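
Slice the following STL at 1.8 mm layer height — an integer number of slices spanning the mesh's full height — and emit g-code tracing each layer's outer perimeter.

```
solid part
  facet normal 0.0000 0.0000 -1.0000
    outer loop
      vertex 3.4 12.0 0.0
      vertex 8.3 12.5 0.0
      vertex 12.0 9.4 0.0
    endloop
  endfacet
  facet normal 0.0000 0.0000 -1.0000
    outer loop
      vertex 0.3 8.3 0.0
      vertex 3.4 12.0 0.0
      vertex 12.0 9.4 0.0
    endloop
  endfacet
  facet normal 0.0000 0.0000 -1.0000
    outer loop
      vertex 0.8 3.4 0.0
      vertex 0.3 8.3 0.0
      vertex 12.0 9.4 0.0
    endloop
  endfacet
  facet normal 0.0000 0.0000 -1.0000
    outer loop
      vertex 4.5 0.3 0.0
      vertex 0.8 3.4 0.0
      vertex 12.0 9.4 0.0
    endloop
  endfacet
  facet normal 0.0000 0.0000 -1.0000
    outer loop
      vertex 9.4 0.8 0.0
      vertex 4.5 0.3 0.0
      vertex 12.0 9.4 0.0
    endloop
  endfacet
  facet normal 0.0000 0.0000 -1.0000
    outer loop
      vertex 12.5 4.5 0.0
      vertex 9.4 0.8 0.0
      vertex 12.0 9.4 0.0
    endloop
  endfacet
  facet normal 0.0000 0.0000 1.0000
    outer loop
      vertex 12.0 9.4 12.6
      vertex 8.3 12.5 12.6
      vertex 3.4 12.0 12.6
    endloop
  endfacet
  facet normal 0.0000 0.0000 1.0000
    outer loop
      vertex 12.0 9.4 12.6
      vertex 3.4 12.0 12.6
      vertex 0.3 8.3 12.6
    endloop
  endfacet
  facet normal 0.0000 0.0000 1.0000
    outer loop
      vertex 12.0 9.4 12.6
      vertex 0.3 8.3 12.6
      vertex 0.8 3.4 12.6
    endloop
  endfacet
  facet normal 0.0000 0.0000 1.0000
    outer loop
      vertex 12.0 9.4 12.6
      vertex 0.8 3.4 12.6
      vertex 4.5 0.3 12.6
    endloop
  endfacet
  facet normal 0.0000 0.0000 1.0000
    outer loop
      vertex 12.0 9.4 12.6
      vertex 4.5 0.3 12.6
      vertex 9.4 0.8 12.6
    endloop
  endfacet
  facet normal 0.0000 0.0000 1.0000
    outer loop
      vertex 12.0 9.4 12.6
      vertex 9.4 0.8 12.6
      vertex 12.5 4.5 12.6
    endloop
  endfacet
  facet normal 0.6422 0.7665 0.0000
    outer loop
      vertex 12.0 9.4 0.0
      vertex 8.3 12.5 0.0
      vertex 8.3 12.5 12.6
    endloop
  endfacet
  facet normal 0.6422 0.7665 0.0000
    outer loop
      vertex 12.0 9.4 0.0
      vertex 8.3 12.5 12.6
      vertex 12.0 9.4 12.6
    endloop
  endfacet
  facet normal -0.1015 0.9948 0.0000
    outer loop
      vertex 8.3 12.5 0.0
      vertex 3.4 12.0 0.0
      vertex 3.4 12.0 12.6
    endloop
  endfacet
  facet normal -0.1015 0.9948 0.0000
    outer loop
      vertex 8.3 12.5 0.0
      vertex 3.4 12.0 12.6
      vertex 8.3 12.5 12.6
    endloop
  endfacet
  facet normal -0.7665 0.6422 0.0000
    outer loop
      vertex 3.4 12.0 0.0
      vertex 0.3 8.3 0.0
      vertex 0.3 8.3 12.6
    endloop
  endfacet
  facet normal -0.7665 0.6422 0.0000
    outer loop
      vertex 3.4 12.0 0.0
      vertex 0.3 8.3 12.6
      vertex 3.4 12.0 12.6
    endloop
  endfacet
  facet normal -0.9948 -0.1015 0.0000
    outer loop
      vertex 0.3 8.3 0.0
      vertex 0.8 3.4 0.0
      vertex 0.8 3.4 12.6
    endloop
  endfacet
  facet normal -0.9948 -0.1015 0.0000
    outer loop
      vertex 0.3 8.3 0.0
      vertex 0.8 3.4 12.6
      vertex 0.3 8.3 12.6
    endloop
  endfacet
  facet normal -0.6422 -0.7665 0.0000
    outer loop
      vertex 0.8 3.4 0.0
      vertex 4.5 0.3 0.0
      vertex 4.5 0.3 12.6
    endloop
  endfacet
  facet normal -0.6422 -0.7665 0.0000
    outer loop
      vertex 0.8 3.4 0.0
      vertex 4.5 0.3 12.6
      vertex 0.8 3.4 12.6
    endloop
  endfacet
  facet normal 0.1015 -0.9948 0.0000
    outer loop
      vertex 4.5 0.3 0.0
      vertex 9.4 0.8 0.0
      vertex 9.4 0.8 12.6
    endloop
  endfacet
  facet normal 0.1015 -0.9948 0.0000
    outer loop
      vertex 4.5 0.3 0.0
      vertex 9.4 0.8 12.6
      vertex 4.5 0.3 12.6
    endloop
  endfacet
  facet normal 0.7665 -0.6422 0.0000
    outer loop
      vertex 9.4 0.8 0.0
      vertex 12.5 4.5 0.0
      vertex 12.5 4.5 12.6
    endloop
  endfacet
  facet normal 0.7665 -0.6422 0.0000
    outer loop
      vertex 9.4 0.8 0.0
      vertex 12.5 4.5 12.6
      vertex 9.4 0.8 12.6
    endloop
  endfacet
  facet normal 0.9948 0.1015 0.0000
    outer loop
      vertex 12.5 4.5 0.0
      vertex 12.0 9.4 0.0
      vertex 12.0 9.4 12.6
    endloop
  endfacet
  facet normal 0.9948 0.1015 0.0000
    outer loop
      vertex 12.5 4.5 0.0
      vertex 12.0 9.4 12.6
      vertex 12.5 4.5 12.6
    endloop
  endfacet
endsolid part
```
; perimeter-only toolpath
G21 ; units = mm
G90 ; absolute positioning
G28 ; home
; layer 1
G0 Z1.8
G0 X12.0 Y9.4
G1 X8.3 Y12.5
G1 X3.4 Y12.0
G1 X0.3 Y8.3
G1 X0.8 Y3.4
G1 X4.5 Y0.3
G1 X9.4 Y0.8
G1 X12.5 Y4.5
G1 X12.0 Y9.4
; layer 2
G0 Z3.6
G0 X12.0 Y9.4
G1 X8.3 Y12.5
G1 X3.4 Y12.0
G1 X0.3 Y8.3
G1 X0.8 Y3.4
G1 X4.5 Y0.3
G1 X9.4 Y0.8
G1 X12.5 Y4.5
G1 X12.0 Y9.4
; layer 3
G0 Z5.4
G0 X12.0 Y9.4
G1 X8.3 Y12.5
G1 X3.4 Y12.0
G1 X0.3 Y8.3
G1 X0.8 Y3.4
G1 X4.5 Y0.3
G1 X9.4 Y0.8
G1 X12.5 Y4.5
G1 X12.0 Y9.4
; layer 4
G0 Z7.2
G0 X12.0 Y9.4
G1 X8.3 Y12.5
G1 X3.4 Y12.0
G1 X0.3 Y8.3
G1 X0.8 Y3.4
G1 X4.5 Y0.3
G1 X9.4 Y0.8
G1 X12.5 Y4.5
G1 X12.0 Y9.4
; layer 5
G0 Z9.0
G0 X12.0 Y9.4
G1 X8.3 Y12.5
G1 X3.4 Y12.0
G1 X0.3 Y8.3
G1 X0.8 Y3.4
G1 X4.5 Y0.3
G1 X9.4 Y0.8
G1 X12.5 Y4.5
G1 X12.0 Y9.4
; layer 6
G0 Z10.8
G0 X12.0 Y9.4
G1 X8.3 Y12.5
G1 X3.4 Y12.0
G1 X0.3 Y8.3
G1 X0.8 Y3.4
G1 X4.5 Y0.3
G1 X9.4 Y0.8
G1 X12.5 Y4.5
G1 X12.0 Y9.4
; layer 7
G0 Z12.6
G0 X12.0 Y9.4
G1 X8.3 Y12.5
G1 X3.4 Y12.0
G1 X0.3 Y8.3
G1 X0.8 Y3.4
G1 X4.5 Y0.3
G1 X9.4 Y0.8
G1 X12.5 Y4.5
G1 X12.0 Y9.4
M2 ; end

The solid is a regular 8-sided prism (a cylinder approximated with 8 flat sides), circumscribed radius ≈ 6.4 mm, height ≈ 12.6 mm. Slicing at Δz = 1.8 mm — 7 equal slices spanning the solid's height, so layer i sits at z = i·h/7 — gives 7 non-empty perimeters. Each is a 8-segment closed polygon; G0 lifts to the layer z and rapids to the start vertex, then G1 traces the edges.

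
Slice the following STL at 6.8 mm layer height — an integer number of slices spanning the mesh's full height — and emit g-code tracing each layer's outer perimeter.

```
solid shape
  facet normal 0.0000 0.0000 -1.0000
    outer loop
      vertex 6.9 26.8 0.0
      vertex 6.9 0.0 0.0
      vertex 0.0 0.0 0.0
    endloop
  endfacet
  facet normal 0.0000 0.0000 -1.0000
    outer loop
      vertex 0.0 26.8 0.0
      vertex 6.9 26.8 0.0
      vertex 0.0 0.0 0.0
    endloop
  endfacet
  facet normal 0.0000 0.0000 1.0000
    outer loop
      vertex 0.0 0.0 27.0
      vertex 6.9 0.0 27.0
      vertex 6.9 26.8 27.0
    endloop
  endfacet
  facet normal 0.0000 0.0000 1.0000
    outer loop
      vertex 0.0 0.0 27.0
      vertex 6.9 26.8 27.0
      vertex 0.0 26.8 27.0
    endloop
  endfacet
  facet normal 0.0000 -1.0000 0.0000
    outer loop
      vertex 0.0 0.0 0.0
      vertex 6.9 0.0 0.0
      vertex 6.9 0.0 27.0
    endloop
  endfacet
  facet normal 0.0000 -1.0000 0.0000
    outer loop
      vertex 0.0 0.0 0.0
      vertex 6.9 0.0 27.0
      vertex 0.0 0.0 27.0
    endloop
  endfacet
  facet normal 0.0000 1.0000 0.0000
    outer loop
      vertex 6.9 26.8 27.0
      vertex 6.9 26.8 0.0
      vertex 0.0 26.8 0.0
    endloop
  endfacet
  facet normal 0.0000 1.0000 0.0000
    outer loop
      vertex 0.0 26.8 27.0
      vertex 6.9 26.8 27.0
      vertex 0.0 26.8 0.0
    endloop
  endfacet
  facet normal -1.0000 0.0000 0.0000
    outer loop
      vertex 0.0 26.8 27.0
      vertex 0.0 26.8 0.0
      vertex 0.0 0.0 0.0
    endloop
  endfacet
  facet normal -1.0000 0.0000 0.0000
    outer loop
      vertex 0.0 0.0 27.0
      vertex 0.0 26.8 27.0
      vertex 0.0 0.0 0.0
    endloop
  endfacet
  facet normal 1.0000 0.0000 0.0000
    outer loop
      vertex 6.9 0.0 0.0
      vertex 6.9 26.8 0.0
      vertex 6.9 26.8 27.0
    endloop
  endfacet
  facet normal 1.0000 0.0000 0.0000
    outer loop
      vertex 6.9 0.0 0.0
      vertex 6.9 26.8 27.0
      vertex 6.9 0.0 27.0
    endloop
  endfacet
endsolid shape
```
; perimeter-only toolpath
G21 ; units = mm
G90 ; absolute positioning
G28 ; home
; layer 1
G0 Z6.8
G0 X0.0 Y0.0
G1 X6.9 Y0.0
G1 X6.9 Y26.8
G1 X0.0 Y26.8
G1 X0.0 Y0.0
; layer 2
G0 Z13.5
G0 X0.0 Y0.0
G1 X6.9 Y0.0
G1 X6.9 Y26.8
G1 X0.0 Y26.8
G1 X0.0 Y0.0
; layer 3
G0 Z20.2
G0 X0.0 Y0.0
G1 X6.9 Y0.0
G1 X6.9 Y26.8
G1 X0.0 Y26.8
G1 X0.0 Y0.0
; layer 4
G0 Z27.0
G0 X0.0 Y0.0
G1 X6.9 Y0.0
G1 X6.9 Y26.8
G1 X0.0 Y26.8
G1 X0.0 Y0.0
M2 ; end

The solid is a rectangular box, roughly 6.9 × 26.8 mm footprint and 27 mm tall. Slicing at Δz = 6.8 mm — 4 equal slices spanning the solid's height, so layer i sits at z = i·h/4 — gives 4 non-empty perimeters. Each is a 4-segment closed polygon; G0 lifts to the layer z and rapids to the start vertex, then G1 traces the edges.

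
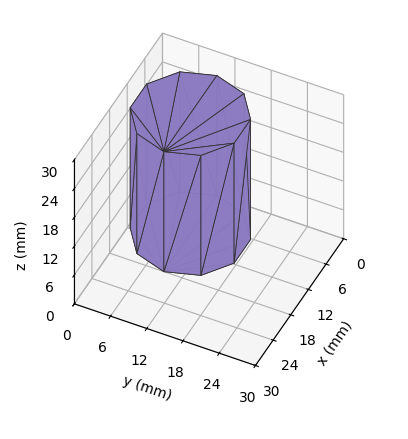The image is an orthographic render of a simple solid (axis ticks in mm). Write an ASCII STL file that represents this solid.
Reading the render: the shape is a regular 10-sided prism (a cylinder approximated with 10 flat sides), circumscribed radius ≈ 9 mm, height ≈ 25 mm (dimensions read to the nearest mm from the axis ticks). For the STL, each face is triangulated and given an outward normal.

solid part
  facet normal 0.0000 0.0000 -1.0000
    outer loop
      vertex 11.8 17.6 0.0
      vertex 16.3 14.3 0.0
      vertex 18.0 9.0 0.0
    endloop
  endfacet
  facet normal 0.0000 0.0000 -1.0000
    outer loop
      vertex 6.2 17.6 0.0
      vertex 11.8 17.6 0.0
      vertex 18.0 9.0 0.0
    endloop
  endfacet
  facet normal 0.0000 0.0000 -1.0000
    outer loop
      vertex 1.7 14.3 0.0
      vertex 6.2 17.6 0.0
      vertex 18.0 9.0 0.0
    endloop
  endfacet
  facet normal 0.0000 0.0000 -1.0000
    outer loop
      vertex 0.0 9.0 0.0
      vertex 1.7 14.3 0.0
      vertex 18.0 9.0 0.0
    endloop
  endfacet
  facet normal 0.0000 0.0000 -1.0000
    outer loop
      vertex 1.7 3.7 0.0
      vertex 0.0 9.0 0.0
      vertex 18.0 9.0 0.0
    endloop
  endfacet
  facet normal 0.0000 0.0000 -1.0000
    outer loop
      vertex 6.2 0.4 0.0
      vertex 1.7 3.7 0.0
      vertex 18.0 9.0 0.0
    endloop
  endfacet
  facet normal 0.0000 0.0000 -1.0000
    outer loop
      vertex 11.8 0.4 0.0
      vertex 6.2 0.4 0.0
      vertex 18.0 9.0 0.0
    endloop
  endfacet
  facet normal 0.0000 0.0000 -1.0000
    outer loop
      vertex 16.3 3.7 0.0
      vertex 11.8 0.4 0.0
      vertex 18.0 9.0 0.0
    endloop
  endfacet
  facet normal 0.0000 0.0000 1.0000
    outer loop
      vertex 18.0 9.0 25.0
      vertex 16.3 14.3 25.0
      vertex 11.8 17.6 25.0
    endloop
  endfacet
  facet normal 0.0000 0.0000 1.0000
    outer loop
      vertex 18.0 9.0 25.0
      vertex 11.8 17.6 25.0
      vertex 6.2 17.6 25.0
    endloop
  endfacet
  facet normal 0.0000 0.0000 1.0000
    outer loop
      vertex 18.0 9.0 25.0
      vertex 6.2 17.6 25.0
      vertex 1.7 14.3 25.0
    endloop
  endfacet
  facet normal 0.0000 0.0000 1.0000
    outer loop
      vertex 18.0 9.0 25.0
      vertex 1.7 14.3 25.0
      vertex 0.0 9.0 25.0
    endloop
  endfacet
  facet normal 0.0000 0.0000 1.0000
    outer loop
      vertex 18.0 9.0 25.0
      vertex 0.0 9.0 25.0
      vertex 1.7 3.7 25.0
    endloop
  endfacet
  facet normal 0.0000 0.0000 1.0000
    outer loop
      vertex 18.0 9.0 25.0
      vertex 1.7 3.7 25.0
      vertex 6.2 0.4 25.0
    endloop
  endfacet
  facet normal 0.0000 0.0000 1.0000
    outer loop
      vertex 18.0 9.0 25.0
      vertex 6.2 0.4 25.0
      vertex 11.8 0.4 25.0
    endloop
  endfacet
  facet normal 0.0000 0.0000 1.0000
    outer loop
      vertex 18.0 9.0 25.0
      vertex 11.8 0.4 25.0
      vertex 16.3 3.7 25.0
    endloop
  endfacet
  facet normal 0.9522 0.3054 0.0000
    outer loop
      vertex 18.0 9.0 0.0
      vertex 16.3 14.3 0.0
      vertex 16.3 14.3 25.0
    endloop
  endfacet
  facet normal 0.9522 0.3054 0.0000
    outer loop
      vertex 18.0 9.0 0.0
      vertex 16.3 14.3 25.0
      vertex 18.0 9.0 25.0
    endloop
  endfacet
  facet normal 0.5914 0.8064 0.0000
    outer loop
      vertex 16.3 14.3 0.0
      vertex 11.8 17.6 0.0
      vertex 11.8 17.6 25.0
    endloop
  endfacet
  facet normal 0.5914 0.8064 0.0000
    outer loop
      vertex 16.3 14.3 0.0
      vertex 11.8 17.6 25.0
      vertex 16.3 14.3 25.0
    endloop
  endfacet
  facet normal 0.0000 1.0000 0.0000
    outer loop
      vertex 11.8 17.6 0.0
      vertex 6.2 17.6 0.0
      vertex 6.2 17.6 25.0
    endloop
  endfacet
  facet normal 0.0000 1.0000 0.0000
    outer loop
      vertex 11.8 17.6 0.0
      vertex 6.2 17.6 25.0
      vertex 11.8 17.6 25.0
    endloop
  endfacet
  facet normal -0.5914 0.8064 0.0000
    outer loop
      vertex 6.2 17.6 0.0
      vertex 1.7 14.3 0.0
      vertex 1.7 14.3 25.0
    endloop
  endfacet
  facet normal -0.5914 0.8064 0.0000
    outer loop
      vertex 6.2 17.6 0.0
      vertex 1.7 14.3 25.0
      vertex 6.2 17.6 25.0
    endloop
  endfacet
  facet normal -0.9522 0.3054 0.0000
    outer loop
      vertex 1.7 14.3 0.0
      vertex 0.0 9.0 0.0
      vertex 0.0 9.0 25.0
    endloop
  endfacet
  facet normal -0.9522 0.3054 0.0000
    outer loop
      vertex 1.7 14.3 0.0
      vertex 0.0 9.0 25.0
      vertex 1.7 14.3 25.0
    endloop
  endfacet
  facet normal -0.9522 -0.3054 0.0000
    outer loop
      vertex 0.0 9.0 0.0
      vertex 1.7 3.7 0.0
      vertex 1.7 3.7 25.0
    endloop
  endfacet
  facet normal -0.9522 -0.3054 0.0000
    outer loop
      vertex 0.0 9.0 0.0
      vertex 1.7 3.7 25.0
      vertex 0.0 9.0 25.0
    endloop
  endfacet
  facet normal -0.5914 -0.8064 0.0000
    outer loop
      vertex 1.7 3.7 0.0
      vertex 6.2 0.4 0.0
      vertex 6.2 0.4 25.0
    endloop
  endfacet
  facet normal -0.5914 -0.8064 0.0000
    outer loop
      vertex 1.7 3.7 0.0
      vertex 6.2 0.4 25.0
      vertex 1.7 3.7 25.0
    endloop
  endfacet
  facet normal 0.0000 -1.0000 0.0000
    outer loop
      vertex 6.2 0.4 0.0
      vertex 11.8 0.4 0.0
      vertex 11.8 0.4 25.0
    endloop
  endfacet
  facet normal 0.0000 -1.0000 0.0000
    outer loop
      vertex 6.2 0.4 0.0
      vertex 11.8 0.4 25.0
      vertex 6.2 0.4 25.0
    endloop
  endfacet
  facet normal 0.5914 -0.8064 0.0000
    outer loop
      vertex 11.8 0.4 0.0
      vertex 16.3 3.7 0.0
      vertex 16.3 3.7 25.0
    endloop
  endfacet
  facet normal 0.5914 -0.8064 0.0000
    outer loop
      vertex 11.8 0.4 0.0
      vertex 16.3 3.7 25.0
      vertex 11.8 0.4 25.0
    endloop
  endfacet
  facet normal 0.9522 -0.3054 0.0000
    outer loop
      vertex 16.3 3.7 0.0
      vertex 18.0 9.0 0.0
      vertex 18.0 9.0 25.0
    endloop
  endfacet
  facet normal 0.9522 -0.3054 0.0000
    outer loop
      vertex 16.3 3.7 0.0
      vertex 18.0 9.0 25.0
      vertex 16.3 3.7 25.0
    endloop
  endfacet
endsolid part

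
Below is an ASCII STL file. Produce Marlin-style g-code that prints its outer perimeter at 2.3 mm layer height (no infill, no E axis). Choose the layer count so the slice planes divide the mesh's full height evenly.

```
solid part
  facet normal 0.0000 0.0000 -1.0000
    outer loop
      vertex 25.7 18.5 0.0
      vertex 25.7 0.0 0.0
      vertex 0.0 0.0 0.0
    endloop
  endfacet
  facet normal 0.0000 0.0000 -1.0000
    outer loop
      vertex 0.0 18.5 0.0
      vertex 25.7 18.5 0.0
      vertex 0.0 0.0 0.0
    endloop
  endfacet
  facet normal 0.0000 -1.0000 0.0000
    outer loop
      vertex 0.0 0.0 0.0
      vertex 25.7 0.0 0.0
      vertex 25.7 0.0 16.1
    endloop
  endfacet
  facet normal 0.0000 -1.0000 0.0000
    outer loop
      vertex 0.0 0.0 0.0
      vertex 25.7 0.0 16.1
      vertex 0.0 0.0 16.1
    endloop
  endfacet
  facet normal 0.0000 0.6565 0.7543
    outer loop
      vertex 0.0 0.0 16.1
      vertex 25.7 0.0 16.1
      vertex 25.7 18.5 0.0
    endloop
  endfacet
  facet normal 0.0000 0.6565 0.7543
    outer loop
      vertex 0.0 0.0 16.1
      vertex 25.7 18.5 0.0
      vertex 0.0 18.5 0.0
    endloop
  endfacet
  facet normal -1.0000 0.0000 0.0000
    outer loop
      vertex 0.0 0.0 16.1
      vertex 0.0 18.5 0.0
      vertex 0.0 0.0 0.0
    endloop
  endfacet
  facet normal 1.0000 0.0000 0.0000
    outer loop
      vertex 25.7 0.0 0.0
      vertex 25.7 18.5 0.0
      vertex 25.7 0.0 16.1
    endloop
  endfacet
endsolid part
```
; perimeter-only toolpath
G21 ; units = mm
G90 ; absolute positioning
G28 ; home
; layer 1
G0 Z2.3
G0 X0.0 Y0.0
G1 X25.7 Y0.0
G1 X25.7 Y15.9
G1 X0.0 Y15.9
G1 X0.0 Y0.0
; layer 2
G0 Z4.6
G0 X0.0 Y0.0
G1 X25.7 Y0.0
G1 X25.7 Y13.2
G1 X0.0 Y13.2
G1 X0.0 Y0.0
; layer 3
G0 Z6.9
G0 X0.0 Y0.0
G1 X25.7 Y0.0
G1 X25.7 Y10.6
G1 X0.0 Y10.6
G1 X0.0 Y0.0
; layer 4
G0 Z9.2
G0 X0.0 Y0.0
G1 X25.7 Y0.0
G1 X25.7 Y7.9
G1 X0.0 Y7.9
G1 X0.0 Y0.0
; layer 5
G0 Z11.5
G0 X0.0 Y0.0
G1 X25.7 Y0.0
G1 X25.7 Y5.3
G1 X0.0 Y5.3
G1 X0.0 Y0.0
; layer 6
G0 Z13.8
G0 X0.0 Y0.0
G1 X25.7 Y0.0
G1 X25.7 Y2.6
G1 X0.0 Y2.6
G1 X0.0 Y0.0
M2 ; end

The solid is a wedge (ramp): 25.7 × 18.5 mm base, rising to 16.1 mm along the y=0 edge and sloping linearly to z=0 at y=18.5. Slicing at Δz = 2.3 mm — 7 equal slices spanning the solid's height, so layer i sits at z = i·h/7 — gives 6 non-empty perimeters. Each is a 4-segment closed polygon; G0 lifts to the layer z and rapids to the start vertex, then G1 traces the edges. The cross-section shrinks linearly with z (the slice at the apex is degenerate and omitted).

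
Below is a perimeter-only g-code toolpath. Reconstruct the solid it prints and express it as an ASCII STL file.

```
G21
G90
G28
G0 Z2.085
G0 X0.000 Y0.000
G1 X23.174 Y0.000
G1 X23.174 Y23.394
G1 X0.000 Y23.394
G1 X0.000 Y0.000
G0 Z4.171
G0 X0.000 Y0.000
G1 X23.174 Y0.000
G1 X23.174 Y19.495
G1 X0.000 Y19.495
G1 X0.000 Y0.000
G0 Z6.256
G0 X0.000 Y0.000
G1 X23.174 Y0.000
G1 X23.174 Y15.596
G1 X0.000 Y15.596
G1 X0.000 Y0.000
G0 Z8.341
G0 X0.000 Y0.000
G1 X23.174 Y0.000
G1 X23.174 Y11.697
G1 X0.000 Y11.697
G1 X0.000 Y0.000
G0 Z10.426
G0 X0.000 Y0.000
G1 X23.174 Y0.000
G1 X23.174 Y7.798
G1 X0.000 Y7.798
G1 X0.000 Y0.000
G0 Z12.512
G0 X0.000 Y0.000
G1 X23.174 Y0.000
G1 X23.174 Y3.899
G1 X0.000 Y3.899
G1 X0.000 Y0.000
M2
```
solid part
  facet normal 0.0000 0.0000 -1.0000
    outer loop
      vertex 23.174 27.293 0.000
      vertex 23.174 0.000 0.000
      vertex 0.000 0.000 0.000
    endloop
  endfacet
  facet normal 0.0000 0.0000 -1.0000
    outer loop
      vertex 0.000 27.293 0.000
      vertex 23.174 27.293 0.000
      vertex 0.000 0.000 0.000
    endloop
  endfacet
  facet normal 0.0000 -1.0000 0.0000
    outer loop
      vertex 0.000 0.000 0.000
      vertex 23.174 0.000 0.000
      vertex 23.174 0.000 14.597
    endloop
  endfacet
  facet normal 0.0000 -1.0000 0.0000
    outer loop
      vertex 0.000 0.000 0.000
      vertex 23.174 0.000 14.597
      vertex 0.000 0.000 14.597
    endloop
  endfacet
  facet normal 0.0000 0.4716 0.8818
    outer loop
      vertex 0.000 0.000 14.597
      vertex 23.174 0.000 14.597
      vertex 23.174 27.293 0.000
    endloop
  endfacet
  facet normal 0.0000 0.4716 0.8818
    outer loop
      vertex 0.000 0.000 14.597
      vertex 23.174 27.293 0.000
      vertex 0.000 27.293 0.000
    endloop
  endfacet
  facet normal -1.0000 0.0000 0.0000
    outer loop
      vertex 0.000 0.000 14.597
      vertex 0.000 27.293 0.000
      vertex 0.000 0.000 0.000
    endloop
  endfacet
  facet normal 1.0000 0.0000 0.0000
    outer loop
      vertex 23.174 0.000 0.000
      vertex 23.174 27.293 0.000
      vertex 23.174 0.000 14.597
    endloop
  endfacet
endsolid part

The G0 Z moves step by Δz≈2.085 mm. The G1 loops shrink linearly with z, so the solid tapers from its base footprint up to z≈14.6. Closing with a flat bottom cap and the tapered top and triangulating gives 8 facets — a wedge (ramp): 23.2 × 27.3 mm base, rising to 14.6 mm along the y=0 edge and sloping linearly to z=0 at y=27.3.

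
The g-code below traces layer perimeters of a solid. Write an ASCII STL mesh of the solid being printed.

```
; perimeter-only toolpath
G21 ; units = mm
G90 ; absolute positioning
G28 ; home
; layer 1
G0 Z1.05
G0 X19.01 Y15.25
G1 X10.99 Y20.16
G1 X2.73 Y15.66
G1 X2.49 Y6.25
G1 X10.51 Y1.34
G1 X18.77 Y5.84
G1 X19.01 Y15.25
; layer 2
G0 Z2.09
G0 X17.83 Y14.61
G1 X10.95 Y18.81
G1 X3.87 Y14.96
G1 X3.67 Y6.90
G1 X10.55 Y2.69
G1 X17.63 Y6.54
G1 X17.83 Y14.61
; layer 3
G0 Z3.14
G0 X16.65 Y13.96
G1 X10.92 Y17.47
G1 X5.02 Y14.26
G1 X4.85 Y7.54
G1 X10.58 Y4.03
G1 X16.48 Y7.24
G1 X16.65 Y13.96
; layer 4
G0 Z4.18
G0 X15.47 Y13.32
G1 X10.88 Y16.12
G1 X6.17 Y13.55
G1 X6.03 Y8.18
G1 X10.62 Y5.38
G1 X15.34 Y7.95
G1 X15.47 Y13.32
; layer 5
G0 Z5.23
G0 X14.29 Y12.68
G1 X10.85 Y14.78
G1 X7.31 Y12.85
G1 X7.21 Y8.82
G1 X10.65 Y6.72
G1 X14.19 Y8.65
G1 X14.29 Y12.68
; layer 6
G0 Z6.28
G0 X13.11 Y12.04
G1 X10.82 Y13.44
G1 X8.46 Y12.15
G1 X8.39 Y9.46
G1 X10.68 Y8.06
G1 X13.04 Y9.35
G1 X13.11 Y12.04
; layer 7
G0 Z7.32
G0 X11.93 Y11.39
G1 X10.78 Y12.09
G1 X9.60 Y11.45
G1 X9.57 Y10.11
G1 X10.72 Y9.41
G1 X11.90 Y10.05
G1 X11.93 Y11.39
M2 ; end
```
solid part
  facet normal 0.0000 0.0000 -1.0000
    outer loop
      vertex 1.58 16.36 0.00
      vertex 11.02 21.50 0.00
      vertex 20.19 15.89 0.00
    endloop
  endfacet
  facet normal 0.0000 0.0000 -1.0000
    outer loop
      vertex 1.31 5.61 0.00
      vertex 1.58 16.36 0.00
      vertex 20.19 15.89 0.00
    endloop
  endfacet
  facet normal 0.0000 0.0000 -1.0000
    outer loop
      vertex 10.48 0.00 0.00
      vertex 1.31 5.61 0.00
      vertex 20.19 15.89 0.00
    endloop
  endfacet
  facet normal 0.0000 0.0000 -1.0000
    outer loop
      vertex 19.92 5.14 0.00
      vertex 10.48 0.00 0.00
      vertex 20.19 15.89 0.00
    endloop
  endfacet
  facet normal 0.3489 0.5703 0.7437
    outer loop
      vertex 20.19 15.89 0.00
      vertex 11.02 21.50 0.00
      vertex 10.75 10.75 8.37
    endloop
  endfacet
  facet normal -0.3197 0.5871 0.7437
    outer loop
      vertex 11.02 21.50 0.00
      vertex 1.58 16.36 0.00
      vertex 10.75 10.75 8.37
    endloop
  endfacet
  facet normal -0.6684 0.0168 0.7436
    outer loop
      vertex 1.58 16.36 0.00
      vertex 1.31 5.61 0.00
      vertex 10.75 10.75 8.37
    endloop
  endfacet
  facet normal -0.3489 -0.5703 0.7437
    outer loop
      vertex 1.31 5.61 0.00
      vertex 10.48 0.00 0.00
      vertex 10.75 10.75 8.37
    endloop
  endfacet
  facet normal 0.3197 -0.5871 0.7437
    outer loop
      vertex 10.48 0.00 0.00
      vertex 19.92 5.14 0.00
      vertex 10.75 10.75 8.37
    endloop
  endfacet
  facet normal 0.6684 -0.0168 0.7436
    outer loop
      vertex 19.92 5.14 0.00
      vertex 20.19 15.89 0.00
      vertex 10.75 10.75 8.37
    endloop
  endfacet
endsolid part

The G0 Z moves step by Δz≈1.05 mm. The G1 loops shrink linearly with z, so the solid tapers from its base footprint up to z≈8.37. Closing with a flat bottom cap and the tapered top and triangulating gives 10 facets — a regular 6-sided pyramid, base circumscribed radius ≈ 10.8 mm, apex at z ≈ 8.37 mm.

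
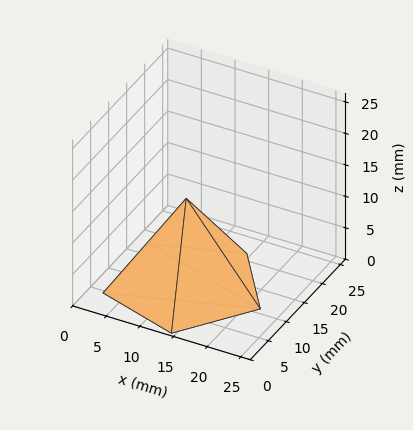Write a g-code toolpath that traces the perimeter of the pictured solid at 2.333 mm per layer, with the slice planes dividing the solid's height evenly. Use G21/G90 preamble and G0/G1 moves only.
Reading the render: the shape is a regular 5-sided pyramid, base circumscribed radius ≈ 11 mm, apex at z ≈ 14 mm (dimensions read to the nearest mm from the axis ticks). For the g-code, the solid's height is divided into equal slices at the stated Δz and each level perimeter traced with G1 moves after a G0 lift.

; perimeter-only toolpath
G21 ; units = mm
G90 ; absolute positioning
G28 ; home
; layer 1
G0 Z2.333
G0 X20.167 Y11.000
G1 X13.832 Y19.718
G1 X3.584 Y16.388
G1 X3.584 Y5.612
G1 X13.832 Y2.282
G1 X20.167 Y11.000
; layer 2
G0 Z4.667
G0 X18.333 Y11.000
G1 X13.266 Y17.975
G1 X5.067 Y15.311
G1 X5.067 Y6.689
G1 X13.266 Y4.025
G1 X18.333 Y11.000
; layer 3
G0 Z7.000
G0 X16.500 Y11.000
G1 X12.700 Y16.231
G1 X6.550 Y14.233
G1 X6.550 Y7.767
G1 X12.700 Y5.769
G1 X16.500 Y11.000
; layer 4
G0 Z9.333
G0 X14.667 Y11.000
G1 X12.133 Y14.487
G1 X8.034 Y13.155
G1 X8.034 Y8.845
G1 X12.133 Y7.513
G1 X14.667 Y11.000
; layer 5
G0 Z11.667
G0 X12.833 Y11.000
G1 X11.567 Y12.744
G1 X9.517 Y12.078
G1 X9.517 Y9.922
G1 X11.567 Y9.256
G1 X12.833 Y11.000
M2 ; end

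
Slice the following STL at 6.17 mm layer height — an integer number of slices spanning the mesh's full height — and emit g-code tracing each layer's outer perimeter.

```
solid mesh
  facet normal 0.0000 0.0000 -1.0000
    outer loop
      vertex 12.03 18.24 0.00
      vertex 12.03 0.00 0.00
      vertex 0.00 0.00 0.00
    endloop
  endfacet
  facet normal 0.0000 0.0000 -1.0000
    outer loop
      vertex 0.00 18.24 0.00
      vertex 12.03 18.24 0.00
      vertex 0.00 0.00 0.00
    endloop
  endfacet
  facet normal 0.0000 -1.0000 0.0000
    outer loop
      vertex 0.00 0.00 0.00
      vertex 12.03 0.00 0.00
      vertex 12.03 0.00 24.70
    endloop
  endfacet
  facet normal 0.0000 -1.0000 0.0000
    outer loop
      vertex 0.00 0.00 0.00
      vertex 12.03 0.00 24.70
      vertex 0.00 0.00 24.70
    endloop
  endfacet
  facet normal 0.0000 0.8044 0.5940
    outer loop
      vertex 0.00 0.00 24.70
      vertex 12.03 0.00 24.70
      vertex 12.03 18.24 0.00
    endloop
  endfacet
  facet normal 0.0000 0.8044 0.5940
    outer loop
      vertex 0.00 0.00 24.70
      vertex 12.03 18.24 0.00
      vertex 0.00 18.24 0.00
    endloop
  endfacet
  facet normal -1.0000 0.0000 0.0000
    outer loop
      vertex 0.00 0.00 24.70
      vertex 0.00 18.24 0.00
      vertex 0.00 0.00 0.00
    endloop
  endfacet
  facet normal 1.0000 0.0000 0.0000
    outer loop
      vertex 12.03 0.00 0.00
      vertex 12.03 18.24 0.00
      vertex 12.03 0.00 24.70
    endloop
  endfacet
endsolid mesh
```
; perimeter-only toolpath
G21 ; units = mm
G90 ; absolute positioning
G28 ; home
; layer 1
G0 Z6.17
G0 X0.00 Y0.00
G1 X12.03 Y0.00
G1 X12.03 Y13.68
G1 X0.00 Y13.68
G1 X0.00 Y0.00
; layer 2
G0 Z12.35
G0 X0.00 Y0.00
G1 X12.03 Y0.00
G1 X12.03 Y9.12
G1 X0.00 Y9.12
G1 X0.00 Y0.00
; layer 3
G0 Z18.52
G0 X0.00 Y0.00
G1 X12.03 Y0.00
G1 X12.03 Y4.56
G1 X0.00 Y4.56
G1 X0.00 Y0.00
M2 ; end

The solid is a wedge (ramp): 12 × 18.2 mm base, rising to 24.7 mm along the y=0 edge and sloping linearly to z=0 at y=18.2. Slicing at Δz = 6.17 mm — 4 equal slices spanning the solid's height, so layer i sits at z = i·h/4 — gives 3 non-empty perimeters. Each is a 4-segment closed polygon; G0 lifts to the layer z and rapids to the start vertex, then G1 traces the edges. The cross-section shrinks linearly with z (the slice at the apex is degenerate and omitted).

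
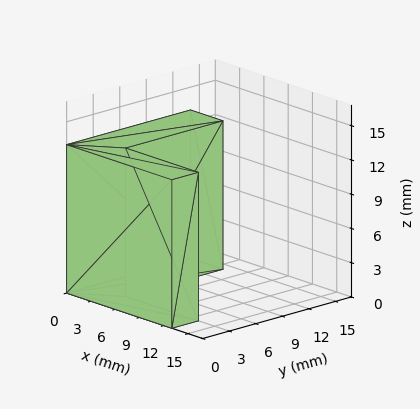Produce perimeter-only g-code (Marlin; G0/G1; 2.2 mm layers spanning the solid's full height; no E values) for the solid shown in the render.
Reading the render: the shape is an L-shaped prism: outer 13 × 14 mm, arm thicknesses ≈ 3 mm (horizontal) and 4 mm (vertical), extruded 13 mm in z (dimensions read to the nearest mm from the axis ticks). For the g-code, the solid's height is divided into equal slices at the stated Δz and each level perimeter traced with G1 moves after a G0 lift.

; perimeter-only toolpath
G21 ; units = mm
G90 ; absolute positioning
G28 ; home
; layer 1
G0 Z2.2
G0 X0.0 Y0.0
G1 X13.0 Y0.0
G1 X13.0 Y3.0
G1 X4.0 Y3.0
G1 X4.0 Y14.0
G1 X0.0 Y14.0
G1 X0.0 Y0.0
; layer 2
G0 Z4.3
G0 X0.0 Y0.0
G1 X13.0 Y0.0
G1 X13.0 Y3.0
G1 X4.0 Y3.0
G1 X4.0 Y14.0
G1 X0.0 Y14.0
G1 X0.0 Y0.0
; layer 3
G0 Z6.5
G0 X0.0 Y0.0
G1 X13.0 Y0.0
G1 X13.0 Y3.0
G1 X4.0 Y3.0
G1 X4.0 Y14.0
G1 X0.0 Y14.0
G1 X0.0 Y0.0
; layer 4
G0 Z8.7
G0 X0.0 Y0.0
G1 X13.0 Y0.0
G1 X13.0 Y3.0
G1 X4.0 Y3.0
G1 X4.0 Y14.0
G1 X0.0 Y14.0
G1 X0.0 Y0.0
; layer 5
G0 Z10.8
G0 X0.0 Y0.0
G1 X13.0 Y0.0
G1 X13.0 Y3.0
G1 X4.0 Y3.0
G1 X4.0 Y14.0
G1 X0.0 Y14.0
G1 X0.0 Y0.0
; layer 6
G0 Z13.0
G0 X0.0 Y0.0
G1 X13.0 Y0.0
G1 X13.0 Y3.0
G1 X4.0 Y3.0
G1 X4.0 Y14.0
G1 X0.0 Y14.0
G1 X0.0 Y0.0
M2 ; end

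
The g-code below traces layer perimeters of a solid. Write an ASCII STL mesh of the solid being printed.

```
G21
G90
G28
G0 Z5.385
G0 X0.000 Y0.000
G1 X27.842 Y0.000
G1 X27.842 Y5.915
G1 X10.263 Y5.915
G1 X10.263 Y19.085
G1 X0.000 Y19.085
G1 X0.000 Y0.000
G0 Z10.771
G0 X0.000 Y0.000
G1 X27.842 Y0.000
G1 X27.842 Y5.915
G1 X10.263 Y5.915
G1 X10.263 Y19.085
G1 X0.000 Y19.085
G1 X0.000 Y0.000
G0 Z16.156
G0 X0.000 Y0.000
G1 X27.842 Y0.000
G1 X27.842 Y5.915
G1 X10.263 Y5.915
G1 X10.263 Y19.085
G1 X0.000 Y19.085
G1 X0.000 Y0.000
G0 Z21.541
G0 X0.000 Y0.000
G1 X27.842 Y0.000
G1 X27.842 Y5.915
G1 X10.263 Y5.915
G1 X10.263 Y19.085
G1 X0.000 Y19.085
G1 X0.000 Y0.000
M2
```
solid part
  facet normal 0.0000 0.0000 -1.0000
    outer loop
      vertex 27.842 5.915 0.000
      vertex 27.842 0.000 0.000
      vertex 0.000 0.000 0.000
    endloop
  endfacet
  facet normal 0.0000 0.0000 -1.0000
    outer loop
      vertex 10.263 5.915 0.000
      vertex 27.842 5.915 0.000
      vertex 0.000 0.000 0.000
    endloop
  endfacet
  facet normal 0.0000 0.0000 -1.0000
    outer loop
      vertex 10.263 19.085 0.000
      vertex 10.263 5.915 0.000
      vertex 0.000 0.000 0.000
    endloop
  endfacet
  facet normal 0.0000 0.0000 -1.0000
    outer loop
      vertex 0.000 19.085 0.000
      vertex 10.263 19.085 0.000
      vertex 0.000 0.000 0.000
    endloop
  endfacet
  facet normal 0.0000 0.0000 1.0000
    outer loop
      vertex 0.000 0.000 21.541
      vertex 27.842 0.000 21.541
      vertex 27.842 5.915 21.541
    endloop
  endfacet
  facet normal 0.0000 0.0000 1.0000
    outer loop
      vertex 0.000 0.000 21.541
      vertex 27.842 5.915 21.541
      vertex 10.263 5.915 21.541
    endloop
  endfacet
  facet normal 0.0000 0.0000 1.0000
    outer loop
      vertex 0.000 0.000 21.541
      vertex 10.263 5.915 21.541
      vertex 10.263 19.085 21.541
    endloop
  endfacet
  facet normal 0.0000 0.0000 1.0000
    outer loop
      vertex 0.000 0.000 21.541
      vertex 10.263 19.085 21.541
      vertex 0.000 19.085 21.541
    endloop
  endfacet
  facet normal 0.0000 -1.0000 0.0000
    outer loop
      vertex 0.000 0.000 0.000
      vertex 27.842 0.000 0.000
      vertex 27.842 0.000 21.541
    endloop
  endfacet
  facet normal 0.0000 -1.0000 0.0000
    outer loop
      vertex 0.000 0.000 0.000
      vertex 27.842 0.000 21.541
      vertex 0.000 0.000 21.541
    endloop
  endfacet
  facet normal 1.0000 0.0000 0.0000
    outer loop
      vertex 27.842 0.000 0.000
      vertex 27.842 5.915 0.000
      vertex 27.842 5.915 21.541
    endloop
  endfacet
  facet normal 1.0000 0.0000 0.0000
    outer loop
      vertex 27.842 0.000 0.000
      vertex 27.842 5.915 21.541
      vertex 27.842 0.000 21.541
    endloop
  endfacet
  facet normal 0.0000 1.0000 0.0000
    outer loop
      vertex 27.842 5.915 0.000
      vertex 10.263 5.915 0.000
      vertex 10.263 5.915 21.541
    endloop
  endfacet
  facet normal 0.0000 1.0000 0.0000
    outer loop
      vertex 27.842 5.915 0.000
      vertex 10.263 5.915 21.541
      vertex 27.842 5.915 21.541
    endloop
  endfacet
  facet normal 1.0000 0.0000 0.0000
    outer loop
      vertex 10.263 5.915 0.000
      vertex 10.263 19.085 0.000
      vertex 10.263 19.085 21.541
    endloop
  endfacet
  facet normal 1.0000 0.0000 0.0000
    outer loop
      vertex 10.263 5.915 0.000
      vertex 10.263 19.085 21.541
      vertex 10.263 5.915 21.541
    endloop
  endfacet
  facet normal 0.0000 1.0000 0.0000
    outer loop
      vertex 10.263 19.085 0.000
      vertex 0.000 19.085 0.000
      vertex 0.000 19.085 21.541
    endloop
  endfacet
  facet normal 0.0000 1.0000 0.0000
    outer loop
      vertex 10.263 19.085 0.000
      vertex 0.000 19.085 21.541
      vertex 10.263 19.085 21.541
    endloop
  endfacet
  facet normal -1.0000 0.0000 0.0000
    outer loop
      vertex 0.000 19.085 0.000
      vertex 0.000 0.000 0.000
      vertex 0.000 0.000 21.541
    endloop
  endfacet
  facet normal -1.0000 0.0000 0.0000
    outer loop
      vertex 0.000 19.085 0.000
      vertex 0.000 0.000 21.541
      vertex 0.000 19.085 21.541
    endloop
  endfacet
endsolid part

The G0 Z moves step by Δz≈5.385 mm. Every layer's G1 loop is the same polygon, so the solid is a straight extrusion of it from z=0 to z≈21.5. Closing with flat bottom and top caps and triangulating gives 20 facets — an L-shaped prism: outer 27.8 × 19.1 mm, arm thicknesses ≈ 5.92 mm (horizontal) and 10.3 mm (vertical), extruded 21.5 mm in z.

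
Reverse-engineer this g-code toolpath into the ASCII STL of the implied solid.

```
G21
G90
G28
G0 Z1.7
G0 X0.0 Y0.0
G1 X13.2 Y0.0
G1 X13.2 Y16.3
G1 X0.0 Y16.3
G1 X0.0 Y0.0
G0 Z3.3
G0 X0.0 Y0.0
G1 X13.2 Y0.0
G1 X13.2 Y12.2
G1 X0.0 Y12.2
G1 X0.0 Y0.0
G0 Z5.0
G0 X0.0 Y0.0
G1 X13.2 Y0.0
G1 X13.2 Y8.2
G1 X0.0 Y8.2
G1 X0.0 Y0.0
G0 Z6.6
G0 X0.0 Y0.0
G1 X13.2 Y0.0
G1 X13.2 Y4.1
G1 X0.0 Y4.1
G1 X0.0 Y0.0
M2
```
solid part
  facet normal 0.0000 0.0000 -1.0000
    outer loop
      vertex 13.2 20.4 0.0
      vertex 13.2 0.0 0.0
      vertex 0.0 0.0 0.0
    endloop
  endfacet
  facet normal 0.0000 0.0000 -1.0000
    outer loop
      vertex 0.0 20.4 0.0
      vertex 13.2 20.4 0.0
      vertex 0.0 0.0 0.0
    endloop
  endfacet
  facet normal 0.0000 -1.0000 0.0000
    outer loop
      vertex 0.0 0.0 0.0
      vertex 13.2 0.0 0.0
      vertex 13.2 0.0 8.3
    endloop
  endfacet
  facet normal 0.0000 -1.0000 0.0000
    outer loop
      vertex 0.0 0.0 0.0
      vertex 13.2 0.0 8.3
      vertex 0.0 0.0 8.3
    endloop
  endfacet
  facet normal 0.0000 0.3769 0.9263
    outer loop
      vertex 0.0 0.0 8.3
      vertex 13.2 0.0 8.3
      vertex 13.2 20.4 0.0
    endloop
  endfacet
  facet normal 0.0000 0.3769 0.9263
    outer loop
      vertex 0.0 0.0 8.3
      vertex 13.2 20.4 0.0
      vertex 0.0 20.4 0.0
    endloop
  endfacet
  facet normal -1.0000 0.0000 0.0000
    outer loop
      vertex 0.0 0.0 8.3
      vertex 0.0 20.4 0.0
      vertex 0.0 0.0 0.0
    endloop
  endfacet
  facet normal 1.0000 0.0000 0.0000
    outer loop
      vertex 13.2 0.0 0.0
      vertex 13.2 20.4 0.0
      vertex 13.2 0.0 8.3
    endloop
  endfacet
endsolid part

The G0 Z moves step by Δz≈1.7 mm. The G1 loops shrink linearly with z, so the solid tapers from its base footprint up to z≈8.3. Closing with a flat bottom cap and the tapered top and triangulating gives 8 facets — a wedge (ramp): 13.2 × 20.4 mm base, rising to 8.3 mm along the y=0 edge and sloping linearly to z=0 at y=20.4.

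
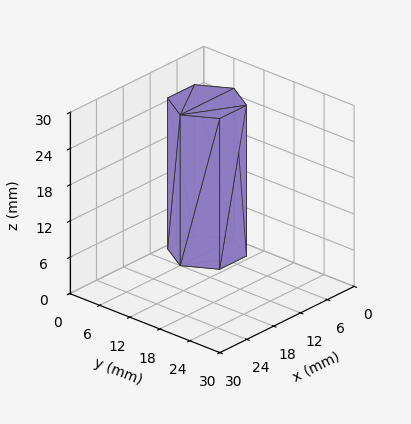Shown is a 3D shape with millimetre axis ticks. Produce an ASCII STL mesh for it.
Reading the render: the shape is a regular 6-sided prism (a cylinder approximated with 6 flat sides), circumscribed radius ≈ 6 mm, height ≈ 25 mm (dimensions read to the nearest mm from the axis ticks). For the STL, each face is triangulated and given an outward normal.

solid part
  facet normal 0.0000 0.0000 -1.0000
    outer loop
      vertex 3.000 11.196 0.000
      vertex 9.000 11.196 0.000
      vertex 12.000 6.000 0.000
    endloop
  endfacet
  facet normal 0.0000 0.0000 -1.0000
    outer loop
      vertex 0.000 6.000 0.000
      vertex 3.000 11.196 0.000
      vertex 12.000 6.000 0.000
    endloop
  endfacet
  facet normal 0.0000 0.0000 -1.0000
    outer loop
      vertex 3.000 0.804 0.000
      vertex 0.000 6.000 0.000
      vertex 12.000 6.000 0.000
    endloop
  endfacet
  facet normal 0.0000 0.0000 -1.0000
    outer loop
      vertex 9.000 0.804 0.000
      vertex 3.000 0.804 0.000
      vertex 12.000 6.000 0.000
    endloop
  endfacet
  facet normal 0.0000 0.0000 1.0000
    outer loop
      vertex 12.000 6.000 25.000
      vertex 9.000 11.196 25.000
      vertex 3.000 11.196 25.000
    endloop
  endfacet
  facet normal 0.0000 0.0000 1.0000
    outer loop
      vertex 12.000 6.000 25.000
      vertex 3.000 11.196 25.000
      vertex 0.000 6.000 25.000
    endloop
  endfacet
  facet normal 0.0000 0.0000 1.0000
    outer loop
      vertex 12.000 6.000 25.000
      vertex 0.000 6.000 25.000
      vertex 3.000 0.804 25.000
    endloop
  endfacet
  facet normal 0.0000 0.0000 1.0000
    outer loop
      vertex 12.000 6.000 25.000
      vertex 3.000 0.804 25.000
      vertex 9.000 0.804 25.000
    endloop
  endfacet
  facet normal 0.8660 0.5000 0.0000
    outer loop
      vertex 12.000 6.000 0.000
      vertex 9.000 11.196 0.000
      vertex 9.000 11.196 25.000
    endloop
  endfacet
  facet normal 0.8660 0.5000 0.0000
    outer loop
      vertex 12.000 6.000 0.000
      vertex 9.000 11.196 25.000
      vertex 12.000 6.000 25.000
    endloop
  endfacet
  facet normal 0.0000 1.0000 0.0000
    outer loop
      vertex 9.000 11.196 0.000
      vertex 3.000 11.196 0.000
      vertex 3.000 11.196 25.000
    endloop
  endfacet
  facet normal 0.0000 1.0000 0.0000
    outer loop
      vertex 9.000 11.196 0.000
      vertex 3.000 11.196 25.000
      vertex 9.000 11.196 25.000
    endloop
  endfacet
  facet normal -0.8660 0.5000 0.0000
    outer loop
      vertex 3.000 11.196 0.000
      vertex 0.000 6.000 0.000
      vertex 0.000 6.000 25.000
    endloop
  endfacet
  facet normal -0.8660 0.5000 0.0000
    outer loop
      vertex 3.000 11.196 0.000
      vertex 0.000 6.000 25.000
      vertex 3.000 11.196 25.000
    endloop
  endfacet
  facet normal -0.8660 -0.5000 0.0000
    outer loop
      vertex 0.000 6.000 0.000
      vertex 3.000 0.804 0.000
      vertex 3.000 0.804 25.000
    endloop
  endfacet
  facet normal -0.8660 -0.5000 0.0000
    outer loop
      vertex 0.000 6.000 0.000
      vertex 3.000 0.804 25.000
      vertex 0.000 6.000 25.000
    endloop
  endfacet
  facet normal 0.0000 -1.0000 0.0000
    outer loop
      vertex 3.000 0.804 0.000
      vertex 9.000 0.804 0.000
      vertex 9.000 0.804 25.000
    endloop
  endfacet
  facet normal 0.0000 -1.0000 0.0000
    outer loop
      vertex 3.000 0.804 0.000
      vertex 9.000 0.804 25.000
      vertex 3.000 0.804 25.000
    endloop
  endfacet
  facet normal 0.8660 -0.5000 0.0000
    outer loop
      vertex 9.000 0.804 0.000
      vertex 12.000 6.000 0.000
      vertex 12.000 6.000 25.000
    endloop
  endfacet
  facet normal 0.8660 -0.5000 0.0000
    outer loop
      vertex 9.000 0.804 0.000
      vertex 12.000 6.000 25.000
      vertex 9.000 0.804 25.000
    endloop
  endfacet
endsolid part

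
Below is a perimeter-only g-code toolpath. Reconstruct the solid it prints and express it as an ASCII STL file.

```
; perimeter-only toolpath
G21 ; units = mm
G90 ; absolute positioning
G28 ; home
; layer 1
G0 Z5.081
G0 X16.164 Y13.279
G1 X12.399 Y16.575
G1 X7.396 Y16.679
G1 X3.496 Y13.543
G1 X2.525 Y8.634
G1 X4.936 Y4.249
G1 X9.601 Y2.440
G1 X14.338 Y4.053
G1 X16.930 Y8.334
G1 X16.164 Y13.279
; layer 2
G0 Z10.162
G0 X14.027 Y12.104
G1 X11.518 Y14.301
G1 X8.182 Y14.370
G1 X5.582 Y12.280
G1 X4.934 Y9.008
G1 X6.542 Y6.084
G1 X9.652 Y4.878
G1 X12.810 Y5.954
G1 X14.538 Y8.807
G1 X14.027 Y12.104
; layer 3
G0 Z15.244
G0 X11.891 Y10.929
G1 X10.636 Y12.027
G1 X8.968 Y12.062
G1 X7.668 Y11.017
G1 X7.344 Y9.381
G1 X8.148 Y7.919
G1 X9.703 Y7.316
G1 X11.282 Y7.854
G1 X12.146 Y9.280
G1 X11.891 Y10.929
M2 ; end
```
solid part
  facet normal 0.0000 0.0000 -1.0000
    outer loop
      vertex 6.610 18.987 0.000
      vertex 13.281 18.848 0.000
      vertex 18.301 14.454 0.000
    endloop
  endfacet
  facet normal 0.0000 0.0000 -1.0000
    outer loop
      vertex 1.410 14.806 0.000
      vertex 6.610 18.987 0.000
      vertex 18.301 14.454 0.000
    endloop
  endfacet
  facet normal 0.0000 0.0000 -1.0000
    outer loop
      vertex 0.115 8.261 0.000
      vertex 1.410 14.806 0.000
      vertex 18.301 14.454 0.000
    endloop
  endfacet
  facet normal 0.0000 0.0000 -1.0000
    outer loop
      vertex 3.330 2.414 0.000
      vertex 0.115 8.261 0.000
      vertex 18.301 14.454 0.000
    endloop
  endfacet
  facet normal 0.0000 0.0000 -1.0000
    outer loop
      vertex 9.550 0.002 0.000
      vertex 3.330 2.414 0.000
      vertex 18.301 14.454 0.000
    endloop
  endfacet
  facet normal 0.0000 0.0000 -1.0000
    outer loop
      vertex 15.866 2.153 0.000
      vertex 9.550 0.002 0.000
      vertex 18.301 14.454 0.000
    endloop
  endfacet
  facet normal 0.0000 0.0000 -1.0000
    outer loop
      vertex 19.322 7.860 0.000
      vertex 15.866 2.153 0.000
      vertex 18.301 14.454 0.000
    endloop
  endfacet
  facet normal 0.6004 0.6859 0.4111
    outer loop
      vertex 18.301 14.454 0.000
      vertex 13.281 18.848 0.000
      vertex 9.754 9.754 20.325
    endloop
  endfacet
  facet normal 0.0190 0.9114 0.4111
    outer loop
      vertex 13.281 18.848 0.000
      vertex 6.610 18.987 0.000
      vertex 9.754 9.754 20.325
    endloop
  endfacet
  facet normal -0.5712 0.7104 0.4111
    outer loop
      vertex 6.610 18.987 0.000
      vertex 1.410 14.806 0.000
      vertex 9.754 9.754 20.325
    endloop
  endfacet
  facet normal -0.8943 0.1769 0.4111
    outer loop
      vertex 1.410 14.806 0.000
      vertex 0.115 8.261 0.000
      vertex 9.754 9.754 20.325
    endloop
  endfacet
  facet normal -0.7988 -0.4392 0.4111
    outer loop
      vertex 0.115 8.261 0.000
      vertex 3.330 2.414 0.000
      vertex 9.754 9.754 20.325
    endloop
  endfacet
  facet normal -0.3296 -0.8499 0.4111
    outer loop
      vertex 3.330 2.414 0.000
      vertex 9.550 0.002 0.000
      vertex 9.754 9.754 20.325
    endloop
  endfacet
  facet normal 0.2939 -0.8629 0.4111
    outer loop
      vertex 9.550 0.002 0.000
      vertex 15.866 2.153 0.000
      vertex 9.754 9.754 20.325
    endloop
  endfacet
  facet normal 0.7798 -0.4722 0.4111
    outer loop
      vertex 15.866 2.153 0.000
      vertex 19.322 7.860 0.000
      vertex 9.754 9.754 20.325
    endloop
  endfacet
  facet normal 0.9009 0.1395 0.4111
    outer loop
      vertex 19.322 7.860 0.000
      vertex 18.301 14.454 0.000
      vertex 9.754 9.754 20.325
    endloop
  endfacet
endsolid part

The G0 Z moves step by Δz≈5.081 mm. The G1 loops shrink linearly with z, so the solid tapers from its base footprint up to z≈20.3. Closing with a flat bottom cap and the tapered top and triangulating gives 16 facets — a regular 9-sided pyramid, base circumscribed radius ≈ 9.75 mm, apex at z ≈ 20.3 mm.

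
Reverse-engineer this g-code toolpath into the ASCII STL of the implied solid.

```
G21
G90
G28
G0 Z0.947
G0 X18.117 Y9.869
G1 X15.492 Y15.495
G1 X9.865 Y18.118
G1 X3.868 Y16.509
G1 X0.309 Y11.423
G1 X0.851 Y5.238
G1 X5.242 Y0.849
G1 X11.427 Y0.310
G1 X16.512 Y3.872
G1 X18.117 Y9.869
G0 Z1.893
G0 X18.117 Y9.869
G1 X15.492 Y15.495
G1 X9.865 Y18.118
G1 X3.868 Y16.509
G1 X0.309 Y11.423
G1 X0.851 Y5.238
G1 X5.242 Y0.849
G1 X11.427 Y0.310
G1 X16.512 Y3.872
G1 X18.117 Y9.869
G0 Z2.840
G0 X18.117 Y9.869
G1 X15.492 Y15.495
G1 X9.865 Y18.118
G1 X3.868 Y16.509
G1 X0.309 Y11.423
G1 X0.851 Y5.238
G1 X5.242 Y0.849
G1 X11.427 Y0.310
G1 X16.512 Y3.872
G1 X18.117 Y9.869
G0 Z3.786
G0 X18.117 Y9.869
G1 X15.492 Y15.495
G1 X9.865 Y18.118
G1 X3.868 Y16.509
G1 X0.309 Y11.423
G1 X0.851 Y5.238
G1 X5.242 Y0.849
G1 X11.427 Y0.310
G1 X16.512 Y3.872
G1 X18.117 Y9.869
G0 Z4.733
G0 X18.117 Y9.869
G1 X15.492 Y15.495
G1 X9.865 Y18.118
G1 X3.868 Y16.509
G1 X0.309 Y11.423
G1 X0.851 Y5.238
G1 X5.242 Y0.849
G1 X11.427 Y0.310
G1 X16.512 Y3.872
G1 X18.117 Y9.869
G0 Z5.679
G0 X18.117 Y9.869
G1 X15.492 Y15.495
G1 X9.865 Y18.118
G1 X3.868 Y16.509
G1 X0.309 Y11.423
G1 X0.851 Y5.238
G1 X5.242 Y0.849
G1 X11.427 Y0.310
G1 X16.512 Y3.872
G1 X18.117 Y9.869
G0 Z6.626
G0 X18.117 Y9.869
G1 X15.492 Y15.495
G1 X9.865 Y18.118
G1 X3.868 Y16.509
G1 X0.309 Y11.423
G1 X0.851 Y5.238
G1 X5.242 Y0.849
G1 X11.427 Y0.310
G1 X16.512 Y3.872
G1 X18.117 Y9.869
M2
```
solid part
  facet normal 0.0000 0.0000 -1.0000
    outer loop
      vertex 9.865 18.118 0.000
      vertex 15.492 15.495 0.000
      vertex 18.117 9.869 0.000
    endloop
  endfacet
  facet normal 0.0000 0.0000 -1.0000
    outer loop
      vertex 3.868 16.509 0.000
      vertex 9.865 18.118 0.000
      vertex 18.117 9.869 0.000
    endloop
  endfacet
  facet normal 0.0000 0.0000 -1.0000
    outer loop
      vertex 0.309 11.423 0.000
      vertex 3.868 16.509 0.000
      vertex 18.117 9.869 0.000
    endloop
  endfacet
  facet normal 0.0000 0.0000 -1.0000
    outer loop
      vertex 0.851 5.238 0.000
      vertex 0.309 11.423 0.000
      vertex 18.117 9.869 0.000
    endloop
  endfacet
  facet normal 0.0000 0.0000 -1.0000
    outer loop
      vertex 5.242 0.849 0.000
      vertex 0.851 5.238 0.000
      vertex 18.117 9.869 0.000
    endloop
  endfacet
  facet normal 0.0000 0.0000 -1.0000
    outer loop
      vertex 11.427 0.310 0.000
      vertex 5.242 0.849 0.000
      vertex 18.117 9.869 0.000
    endloop
  endfacet
  facet normal 0.0000 0.0000 -1.0000
    outer loop
      vertex 16.512 3.872 0.000
      vertex 11.427 0.310 0.000
      vertex 18.117 9.869 0.000
    endloop
  endfacet
  facet normal 0.0000 0.0000 1.0000
    outer loop
      vertex 18.117 9.869 6.626
      vertex 15.492 15.495 6.626
      vertex 9.865 18.118 6.626
    endloop
  endfacet
  facet normal 0.0000 0.0000 1.0000
    outer loop
      vertex 18.117 9.869 6.626
      vertex 9.865 18.118 6.626
      vertex 3.868 16.509 6.626
    endloop
  endfacet
  facet normal 0.0000 0.0000 1.0000
    outer loop
      vertex 18.117 9.869 6.626
      vertex 3.868 16.509 6.626
      vertex 0.309 11.423 6.626
    endloop
  endfacet
  facet normal 0.0000 0.0000 1.0000
    outer loop
      vertex 18.117 9.869 6.626
      vertex 0.309 11.423 6.626
      vertex 0.851 5.238 6.626
    endloop
  endfacet
  facet normal 0.0000 0.0000 1.0000
    outer loop
      vertex 18.117 9.869 6.626
      vertex 0.851 5.238 6.626
      vertex 5.242 0.849 6.626
    endloop
  endfacet
  facet normal 0.0000 0.0000 1.0000
    outer loop
      vertex 18.117 9.869 6.626
      vertex 5.242 0.849 6.626
      vertex 11.427 0.310 6.626
    endloop
  endfacet
  facet normal 0.0000 0.0000 1.0000
    outer loop
      vertex 18.117 9.869 6.626
      vertex 11.427 0.310 6.626
      vertex 16.512 3.872 6.626
    endloop
  endfacet
  facet normal 0.9062 0.4228 0.0000
    outer loop
      vertex 18.117 9.869 0.000
      vertex 15.492 15.495 0.000
      vertex 15.492 15.495 6.626
    endloop
  endfacet
  facet normal 0.9062 0.4228 0.0000
    outer loop
      vertex 18.117 9.869 0.000
      vertex 15.492 15.495 6.626
      vertex 18.117 9.869 6.626
    endloop
  endfacet
  facet normal 0.4225 0.9064 0.0000
    outer loop
      vertex 15.492 15.495 0.000
      vertex 9.865 18.118 0.000
      vertex 9.865 18.118 6.626
    endloop
  endfacet
  facet normal 0.4225 0.9064 0.0000
    outer loop
      vertex 15.492 15.495 0.000
      vertex 9.865 18.118 6.626
      vertex 15.492 15.495 6.626
    endloop
  endfacet
  facet normal -0.2591 0.9658 0.0000
    outer loop
      vertex 9.865 18.118 0.000
      vertex 3.868 16.509 0.000
      vertex 3.868 16.509 6.626
    endloop
  endfacet
  facet normal -0.2591 0.9658 0.0000
    outer loop
      vertex 9.865 18.118 0.000
      vertex 3.868 16.509 6.626
      vertex 9.865 18.118 6.626
    endloop
  endfacet
  facet normal -0.8193 0.5733 0.0000
    outer loop
      vertex 3.868 16.509 0.000
      vertex 0.309 11.423 0.000
      vertex 0.309 11.423 6.626
    endloop
  endfacet
  facet normal -0.8193 0.5733 0.0000
    outer loop
      vertex 3.868 16.509 0.000
      vertex 0.309 11.423 6.626
      vertex 3.868 16.509 6.626
    endloop
  endfacet
  facet normal -0.9962 -0.0873 0.0000
    outer loop
      vertex 0.309 11.423 0.000
      vertex 0.851 5.238 0.000
      vertex 0.851 5.238 6.626
    endloop
  endfacet
  facet normal -0.9962 -0.0873 0.0000
    outer loop
      vertex 0.309 11.423 0.000
      vertex 0.851 5.238 6.626
      vertex 0.309 11.423 6.626
    endloop
  endfacet
  facet normal -0.7069 -0.7073 0.0000
    outer loop
      vertex 0.851 5.238 0.000
      vertex 5.242 0.849 0.000
      vertex 5.242 0.849 6.626
    endloop
  endfacet
  facet normal -0.7069 -0.7073 0.0000
    outer loop
      vertex 0.851 5.238 0.000
      vertex 5.242 0.849 6.626
      vertex 0.851 5.238 6.626
    endloop
  endfacet
  facet normal -0.0868 -0.9962 0.0000
    outer loop
      vertex 5.242 0.849 0.000
      vertex 11.427 0.310 0.000
      vertex 11.427 0.310 6.626
    endloop
  endfacet
  facet normal -0.0868 -0.9962 0.0000
    outer loop
      vertex 5.242 0.849 0.000
      vertex 11.427 0.310 6.626
      vertex 5.242 0.849 6.626
    endloop
  endfacet
  facet normal 0.5737 -0.8190 0.0000
    outer loop
      vertex 11.427 0.310 0.000
      vertex 16.512 3.872 0.000
      vertex 16.512 3.872 6.626
    endloop
  endfacet
  facet normal 0.5737 -0.8190 0.0000
    outer loop
      vertex 11.427 0.310 0.000
      vertex 16.512 3.872 6.626
      vertex 11.427 0.310 6.626
    endloop
  endfacet
  facet normal 0.9660 -0.2585 0.0000
    outer loop
      vertex 16.512 3.872 0.000
      vertex 18.117 9.869 0.000
      vertex 18.117 9.869 6.626
    endloop
  endfacet
  facet normal 0.9660 -0.2585 0.0000
    outer loop
      vertex 16.512 3.872 0.000
      vertex 18.117 9.869 6.626
      vertex 16.512 3.872 6.626
    endloop
  endfacet
endsolid part

The G0 Z moves step by Δz≈0.947 mm. Every layer's G1 loop is the same polygon, so the solid is a straight extrusion of it from z=0 to z≈6.63. Closing with flat bottom and top caps and triangulating gives 32 facets — a regular 9-sided prism (a cylinder approximated with 9 flat sides), circumscribed radius ≈ 9.08 mm, height ≈ 6.63 mm.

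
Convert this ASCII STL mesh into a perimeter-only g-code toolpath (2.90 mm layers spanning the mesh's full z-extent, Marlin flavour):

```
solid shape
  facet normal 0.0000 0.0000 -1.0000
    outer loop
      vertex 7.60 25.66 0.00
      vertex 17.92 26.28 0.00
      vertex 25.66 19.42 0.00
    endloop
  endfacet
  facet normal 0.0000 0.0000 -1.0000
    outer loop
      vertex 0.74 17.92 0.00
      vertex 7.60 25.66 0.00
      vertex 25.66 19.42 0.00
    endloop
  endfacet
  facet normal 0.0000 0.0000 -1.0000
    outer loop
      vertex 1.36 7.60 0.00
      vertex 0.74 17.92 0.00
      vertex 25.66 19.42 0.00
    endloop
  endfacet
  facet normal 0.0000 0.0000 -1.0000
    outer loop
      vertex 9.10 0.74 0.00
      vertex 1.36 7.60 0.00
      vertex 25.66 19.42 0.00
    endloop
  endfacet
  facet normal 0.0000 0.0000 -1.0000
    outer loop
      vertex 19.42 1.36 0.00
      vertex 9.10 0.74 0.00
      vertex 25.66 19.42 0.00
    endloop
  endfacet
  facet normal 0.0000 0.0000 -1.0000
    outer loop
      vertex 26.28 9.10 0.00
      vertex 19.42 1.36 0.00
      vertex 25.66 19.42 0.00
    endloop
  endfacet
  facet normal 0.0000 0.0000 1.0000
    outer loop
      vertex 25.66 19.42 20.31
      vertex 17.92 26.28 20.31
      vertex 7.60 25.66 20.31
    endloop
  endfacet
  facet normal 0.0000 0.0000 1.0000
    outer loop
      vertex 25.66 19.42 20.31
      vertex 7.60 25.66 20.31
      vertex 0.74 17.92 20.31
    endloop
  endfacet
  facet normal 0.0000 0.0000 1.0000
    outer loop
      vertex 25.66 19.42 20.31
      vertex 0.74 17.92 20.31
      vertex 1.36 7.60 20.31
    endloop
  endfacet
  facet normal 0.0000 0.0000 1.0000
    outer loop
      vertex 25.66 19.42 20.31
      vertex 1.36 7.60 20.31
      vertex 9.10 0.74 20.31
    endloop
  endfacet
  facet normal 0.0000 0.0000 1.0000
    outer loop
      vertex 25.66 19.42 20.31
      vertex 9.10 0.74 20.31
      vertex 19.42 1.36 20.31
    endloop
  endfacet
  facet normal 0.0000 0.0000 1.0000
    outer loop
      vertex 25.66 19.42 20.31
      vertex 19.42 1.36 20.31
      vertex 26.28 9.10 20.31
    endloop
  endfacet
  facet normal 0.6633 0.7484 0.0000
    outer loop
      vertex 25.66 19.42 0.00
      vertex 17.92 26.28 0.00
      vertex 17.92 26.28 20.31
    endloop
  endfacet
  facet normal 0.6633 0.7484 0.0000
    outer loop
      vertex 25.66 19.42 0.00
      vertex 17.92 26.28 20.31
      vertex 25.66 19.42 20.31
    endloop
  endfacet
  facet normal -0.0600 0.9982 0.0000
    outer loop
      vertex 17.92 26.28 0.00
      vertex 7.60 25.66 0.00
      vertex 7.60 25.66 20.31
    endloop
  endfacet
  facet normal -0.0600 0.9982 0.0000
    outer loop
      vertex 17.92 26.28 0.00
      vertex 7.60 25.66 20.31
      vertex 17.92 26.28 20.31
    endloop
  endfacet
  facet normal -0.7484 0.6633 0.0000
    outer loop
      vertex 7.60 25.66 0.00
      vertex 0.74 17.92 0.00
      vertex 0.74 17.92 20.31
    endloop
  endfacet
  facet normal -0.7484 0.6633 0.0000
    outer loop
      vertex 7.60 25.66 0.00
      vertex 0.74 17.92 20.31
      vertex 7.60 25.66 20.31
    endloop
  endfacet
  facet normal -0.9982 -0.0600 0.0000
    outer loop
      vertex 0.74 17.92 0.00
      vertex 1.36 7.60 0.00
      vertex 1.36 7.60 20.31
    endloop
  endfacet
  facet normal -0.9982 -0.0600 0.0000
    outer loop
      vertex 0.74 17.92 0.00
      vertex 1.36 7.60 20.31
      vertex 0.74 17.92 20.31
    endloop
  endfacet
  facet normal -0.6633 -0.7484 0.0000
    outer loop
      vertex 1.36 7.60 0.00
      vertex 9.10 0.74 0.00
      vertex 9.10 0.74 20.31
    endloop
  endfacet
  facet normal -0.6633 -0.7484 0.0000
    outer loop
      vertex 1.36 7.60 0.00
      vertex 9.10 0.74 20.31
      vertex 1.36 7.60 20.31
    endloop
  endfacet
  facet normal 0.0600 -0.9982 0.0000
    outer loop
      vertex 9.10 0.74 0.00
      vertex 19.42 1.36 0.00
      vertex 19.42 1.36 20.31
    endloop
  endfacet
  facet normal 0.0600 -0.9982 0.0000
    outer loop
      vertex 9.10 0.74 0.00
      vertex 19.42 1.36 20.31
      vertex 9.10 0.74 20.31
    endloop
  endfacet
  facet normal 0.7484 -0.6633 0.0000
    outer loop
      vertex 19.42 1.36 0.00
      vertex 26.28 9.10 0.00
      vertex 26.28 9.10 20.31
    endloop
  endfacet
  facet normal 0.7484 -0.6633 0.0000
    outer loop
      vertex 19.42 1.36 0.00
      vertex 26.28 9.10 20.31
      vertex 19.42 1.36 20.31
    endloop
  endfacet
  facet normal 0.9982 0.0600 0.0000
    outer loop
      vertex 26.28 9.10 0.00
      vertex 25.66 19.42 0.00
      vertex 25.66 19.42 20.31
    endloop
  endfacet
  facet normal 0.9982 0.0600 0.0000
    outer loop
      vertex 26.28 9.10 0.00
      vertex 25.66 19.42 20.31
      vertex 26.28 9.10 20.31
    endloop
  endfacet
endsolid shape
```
; perimeter-only toolpath
G21 ; units = mm
G90 ; absolute positioning
G28 ; home
; layer 1
G0 Z2.90
G0 X25.66 Y19.42
G1 X17.92 Y26.28
G1 X7.60 Y25.66
G1 X0.74 Y17.92
G1 X1.36 Y7.60
G1 X9.10 Y0.74
G1 X19.42 Y1.36
G1 X26.28 Y9.10
G1 X25.66 Y19.42
; layer 2
G0 Z5.80
G0 X25.66 Y19.42
G1 X17.92 Y26.28
G1 X7.60 Y25.66
G1 X0.74 Y17.92
G1 X1.36 Y7.60
G1 X9.10 Y0.74
G1 X19.42 Y1.36
G1 X26.28 Y9.10
G1 X25.66 Y19.42
; layer 3
G0 Z8.70
G0 X25.66 Y19.42
G1 X17.92 Y26.28
G1 X7.60 Y25.66
G1 X0.74 Y17.92
G1 X1.36 Y7.60
G1 X9.10 Y0.74
G1 X19.42 Y1.36
G1 X26.28 Y9.10
G1 X25.66 Y19.42
; layer 4
G0 Z11.61
G0 X25.66 Y19.42
G1 X17.92 Y26.28
G1 X7.60 Y25.66
G1 X0.74 Y17.92
G1 X1.36 Y7.60
G1 X9.10 Y0.74
G1 X19.42 Y1.36
G1 X26.28 Y9.10
G1 X25.66 Y19.42
; layer 5
G0 Z14.51
G0 X25.66 Y19.42
G1 X17.92 Y26.28
G1 X7.60 Y25.66
G1 X0.74 Y17.92
G1 X1.36 Y7.60
G1 X9.10 Y0.74
G1 X19.42 Y1.36
G1 X26.28 Y9.10
G1 X25.66 Y19.42
; layer 6
G0 Z17.41
G0 X25.66 Y19.42
G1 X17.92 Y26.28
G1 X7.60 Y25.66
G1 X0.74 Y17.92
G1 X1.36 Y7.60
G1 X9.10 Y0.74
G1 X19.42 Y1.36
G1 X26.28 Y9.10
G1 X25.66 Y19.42
; layer 7
G0 Z20.31
G0 X25.66 Y19.42
G1 X17.92 Y26.28
G1 X7.60 Y25.66
G1 X0.74 Y17.92
G1 X1.36 Y7.60
G1 X9.10 Y0.74
G1 X19.42 Y1.36
G1 X26.28 Y9.10
G1 X25.66 Y19.42
M2 ; end

The solid is a regular 8-sided prism (a cylinder approximated with 8 flat sides), circumscribed radius ≈ 13.5 mm, height ≈ 20.3 mm. Slicing at Δz = 2.90 mm — 7 equal slices spanning the solid's height, so layer i sits at z = i·h/7 — gives 7 non-empty perimeters. Each is a 8-segment closed polygon; G0 lifts to the layer z and rapids to the start vertex, then G1 traces the edges.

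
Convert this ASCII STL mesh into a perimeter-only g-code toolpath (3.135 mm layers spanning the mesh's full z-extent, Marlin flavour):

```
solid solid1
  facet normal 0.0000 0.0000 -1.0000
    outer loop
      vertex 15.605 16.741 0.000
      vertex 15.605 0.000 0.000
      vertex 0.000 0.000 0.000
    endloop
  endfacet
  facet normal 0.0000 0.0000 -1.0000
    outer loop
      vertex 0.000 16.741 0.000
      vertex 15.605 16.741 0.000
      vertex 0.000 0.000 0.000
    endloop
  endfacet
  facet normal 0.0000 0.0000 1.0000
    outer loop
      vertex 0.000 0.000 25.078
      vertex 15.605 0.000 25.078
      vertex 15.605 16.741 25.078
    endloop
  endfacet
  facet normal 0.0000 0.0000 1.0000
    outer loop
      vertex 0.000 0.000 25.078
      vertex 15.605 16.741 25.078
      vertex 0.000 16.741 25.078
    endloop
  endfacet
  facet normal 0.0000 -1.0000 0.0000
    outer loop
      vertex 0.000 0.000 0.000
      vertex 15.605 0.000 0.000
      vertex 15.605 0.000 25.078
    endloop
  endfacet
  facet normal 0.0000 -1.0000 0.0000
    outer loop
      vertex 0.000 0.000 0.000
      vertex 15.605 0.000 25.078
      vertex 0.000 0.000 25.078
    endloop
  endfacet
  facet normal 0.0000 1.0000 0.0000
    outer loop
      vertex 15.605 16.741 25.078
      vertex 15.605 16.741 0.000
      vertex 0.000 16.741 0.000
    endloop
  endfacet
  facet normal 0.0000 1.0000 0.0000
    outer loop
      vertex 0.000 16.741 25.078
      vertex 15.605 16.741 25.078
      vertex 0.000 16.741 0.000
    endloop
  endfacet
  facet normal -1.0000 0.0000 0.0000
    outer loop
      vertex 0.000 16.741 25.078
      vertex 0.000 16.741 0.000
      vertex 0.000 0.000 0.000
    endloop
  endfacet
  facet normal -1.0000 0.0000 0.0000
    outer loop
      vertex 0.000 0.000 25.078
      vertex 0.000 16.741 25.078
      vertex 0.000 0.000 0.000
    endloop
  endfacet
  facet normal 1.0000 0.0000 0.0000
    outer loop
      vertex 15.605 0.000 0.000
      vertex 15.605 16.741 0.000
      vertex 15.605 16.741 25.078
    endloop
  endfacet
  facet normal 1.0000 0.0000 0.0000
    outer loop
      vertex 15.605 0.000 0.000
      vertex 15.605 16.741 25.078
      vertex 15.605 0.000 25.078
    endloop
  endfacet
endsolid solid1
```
; perimeter-only toolpath
G21 ; units = mm
G90 ; absolute positioning
G28 ; home
; layer 1
G0 Z3.135
G0 X0.000 Y0.000
G1 X15.605 Y0.000
G1 X15.605 Y16.741
G1 X0.000 Y16.741
G1 X0.000 Y0.000
; layer 2
G0 Z6.269
G0 X0.000 Y0.000
G1 X15.605 Y0.000
G1 X15.605 Y16.741
G1 X0.000 Y16.741
G1 X0.000 Y0.000
; layer 3
G0 Z9.404
G0 X0.000 Y0.000
G1 X15.605 Y0.000
G1 X15.605 Y16.741
G1 X0.000 Y16.741
G1 X0.000 Y0.000
; layer 4
G0 Z12.539
G0 X0.000 Y0.000
G1 X15.605 Y0.000
G1 X15.605 Y16.741
G1 X0.000 Y16.741
G1 X0.000 Y0.000
; layer 5
G0 Z15.674
G0 X0.000 Y0.000
G1 X15.605 Y0.000
G1 X15.605 Y16.741
G1 X0.000 Y16.741
G1 X0.000 Y0.000
; layer 6
G0 Z18.808
G0 X0.000 Y0.000
G1 X15.605 Y0.000
G1 X15.605 Y16.741
G1 X0.000 Y16.741
G1 X0.000 Y0.000
; layer 7
G0 Z21.943
G0 X0.000 Y0.000
G1 X15.605 Y0.000
G1 X15.605 Y16.741
G1 X0.000 Y16.741
G1 X0.000 Y0.000
; layer 8
G0 Z25.078
G0 X0.000 Y0.000
G1 X15.605 Y0.000
G1 X15.605 Y16.741
G1 X0.000 Y16.741
G1 X0.000 Y0.000
M2 ; end

The solid is a rectangular box, roughly 15.6 × 16.7 mm footprint and 25.1 mm tall. Slicing at Δz = 3.135 mm — 8 equal slices spanning the solid's height, so layer i sits at z = i·h/8 — gives 8 non-empty perimeters. Each is a 4-segment closed polygon; G0 lifts to the layer z and rapids to the start vertex, then G1 traces the edges.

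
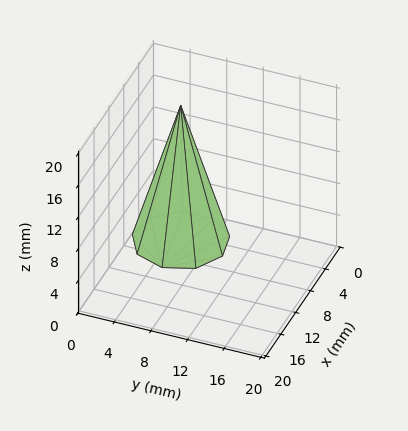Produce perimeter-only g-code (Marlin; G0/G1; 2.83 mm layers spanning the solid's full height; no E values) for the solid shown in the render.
Reading the render: the shape is a regular 9-sided pyramid, base circumscribed radius ≈ 5 mm, apex at z ≈ 17 mm (dimensions read to the nearest mm from the axis ticks). For the g-code, the solid's height is divided into equal slices at the stated Δz and each level perimeter traced with G1 moves after a G0 lift.

; perimeter-only toolpath
G21 ; units = mm
G90 ; absolute positioning
G28 ; home
; layer 1
G0 Z2.83
G0 X9.17 Y5.00
G1 X8.19 Y7.68
G1 X5.73 Y9.10
G1 X2.92 Y8.61
G1 X1.08 Y6.42
G1 X1.08 Y3.58
G1 X2.92 Y1.39
G1 X5.73 Y0.90
G1 X8.19 Y2.33
G1 X9.17 Y5.00
; layer 2
G0 Z5.67
G0 X8.33 Y5.00
G1 X7.55 Y7.14
G1 X5.58 Y8.28
G1 X3.33 Y7.89
G1 X1.87 Y6.14
G1 X1.87 Y3.86
G1 X3.33 Y2.11
G1 X5.58 Y1.72
G1 X7.55 Y2.86
G1 X8.33 Y5.00
; layer 3
G0 Z8.50
G0 X7.50 Y5.00
G1 X6.92 Y6.61
G1 X5.44 Y7.46
G1 X3.75 Y7.17
G1 X2.65 Y5.86
G1 X2.65 Y4.14
G1 X3.75 Y2.83
G1 X5.44 Y2.54
G1 X6.92 Y3.40
G1 X7.50 Y5.00
; layer 4
G0 Z11.33
G0 X6.67 Y5.00
G1 X6.28 Y6.07
G1 X5.29 Y6.64
G1 X4.17 Y6.44
G1 X3.43 Y5.57
G1 X3.43 Y4.43
G1 X4.17 Y3.56
G1 X5.29 Y3.36
G1 X6.28 Y3.93
G1 X6.67 Y5.00
; layer 5
G0 Z14.17
G0 X5.83 Y5.00
G1 X5.64 Y5.54
G1 X5.15 Y5.82
G1 X4.58 Y5.72
G1 X4.22 Y5.29
G1 X4.22 Y4.71
G1 X4.58 Y4.28
G1 X5.15 Y4.18
G1 X5.64 Y4.46
G1 X5.83 Y5.00
M2 ; end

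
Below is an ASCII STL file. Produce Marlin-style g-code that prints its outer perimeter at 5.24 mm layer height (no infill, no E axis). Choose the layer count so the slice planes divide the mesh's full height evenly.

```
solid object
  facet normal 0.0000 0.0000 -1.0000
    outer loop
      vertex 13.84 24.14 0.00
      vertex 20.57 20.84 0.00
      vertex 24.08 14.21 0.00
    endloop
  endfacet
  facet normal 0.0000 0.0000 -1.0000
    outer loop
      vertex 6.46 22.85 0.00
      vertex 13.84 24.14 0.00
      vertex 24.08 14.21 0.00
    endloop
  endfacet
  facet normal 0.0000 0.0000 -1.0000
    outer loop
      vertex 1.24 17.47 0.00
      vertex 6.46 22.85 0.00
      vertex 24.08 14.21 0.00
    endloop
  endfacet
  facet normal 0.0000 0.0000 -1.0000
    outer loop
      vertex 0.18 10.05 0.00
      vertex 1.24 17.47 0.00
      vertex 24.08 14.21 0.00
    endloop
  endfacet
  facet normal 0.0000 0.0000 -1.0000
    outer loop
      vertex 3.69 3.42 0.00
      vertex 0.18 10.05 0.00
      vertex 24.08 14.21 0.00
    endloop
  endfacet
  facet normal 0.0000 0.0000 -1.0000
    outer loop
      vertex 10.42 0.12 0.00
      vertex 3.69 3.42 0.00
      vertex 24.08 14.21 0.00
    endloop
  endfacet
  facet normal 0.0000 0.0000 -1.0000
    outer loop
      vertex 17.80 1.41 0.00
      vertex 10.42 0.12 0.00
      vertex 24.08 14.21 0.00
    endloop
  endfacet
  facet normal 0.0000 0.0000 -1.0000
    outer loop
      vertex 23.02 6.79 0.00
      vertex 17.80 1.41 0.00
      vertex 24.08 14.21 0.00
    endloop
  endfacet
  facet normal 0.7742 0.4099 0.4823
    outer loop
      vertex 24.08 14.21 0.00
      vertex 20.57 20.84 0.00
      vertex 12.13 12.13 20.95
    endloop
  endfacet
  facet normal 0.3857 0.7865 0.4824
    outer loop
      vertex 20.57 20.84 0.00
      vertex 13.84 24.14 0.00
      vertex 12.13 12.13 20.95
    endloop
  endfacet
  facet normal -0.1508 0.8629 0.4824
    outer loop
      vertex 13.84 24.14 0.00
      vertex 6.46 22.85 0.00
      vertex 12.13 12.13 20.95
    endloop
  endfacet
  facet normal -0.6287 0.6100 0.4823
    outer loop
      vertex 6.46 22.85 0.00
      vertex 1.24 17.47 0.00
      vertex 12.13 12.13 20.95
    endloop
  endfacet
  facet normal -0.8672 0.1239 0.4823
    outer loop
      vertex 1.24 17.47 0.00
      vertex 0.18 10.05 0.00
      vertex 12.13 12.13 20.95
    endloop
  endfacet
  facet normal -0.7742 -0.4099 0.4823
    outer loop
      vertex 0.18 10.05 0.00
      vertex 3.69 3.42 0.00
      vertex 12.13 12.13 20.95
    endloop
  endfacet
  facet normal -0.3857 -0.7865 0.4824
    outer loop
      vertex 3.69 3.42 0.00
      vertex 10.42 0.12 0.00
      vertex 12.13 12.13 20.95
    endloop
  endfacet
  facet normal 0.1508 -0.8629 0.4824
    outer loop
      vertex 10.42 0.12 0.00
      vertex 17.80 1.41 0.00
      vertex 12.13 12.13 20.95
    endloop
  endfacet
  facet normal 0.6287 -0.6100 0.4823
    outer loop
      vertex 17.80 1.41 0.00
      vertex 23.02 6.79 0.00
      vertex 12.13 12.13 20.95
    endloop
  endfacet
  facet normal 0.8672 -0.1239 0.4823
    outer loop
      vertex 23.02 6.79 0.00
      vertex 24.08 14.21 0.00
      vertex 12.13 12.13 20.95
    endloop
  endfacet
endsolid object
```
; perimeter-only toolpath
G21 ; units = mm
G90 ; absolute positioning
G28 ; home
; layer 1
G0 Z5.24
G0 X21.09 Y13.69
G1 X18.46 Y18.66
G1 X13.41 Y21.14
G1 X7.88 Y20.17
G1 X3.96 Y16.13
G1 X3.17 Y10.57
G1 X5.80 Y5.60
G1 X10.85 Y3.12
G1 X16.38 Y4.09
G1 X20.30 Y8.12
G1 X21.09 Y13.69
; layer 2
G0 Z10.47
G0 X18.11 Y13.17
G1 X16.35 Y16.48
G1 X12.98 Y18.14
G1 X9.29 Y17.49
G1 X6.69 Y14.80
G1 X6.16 Y11.09
G1 X7.91 Y7.78
G1 X11.28 Y6.12
G1 X14.96 Y6.77
G1 X17.57 Y9.46
G1 X18.11 Y13.17
; layer 3
G0 Z15.71
G0 X15.12 Y12.65
G1 X14.24 Y14.31
G1 X12.56 Y15.13
G1 X10.71 Y14.81
G1 X9.41 Y13.46
G1 X9.14 Y11.61
G1 X10.02 Y9.95
G1 X11.70 Y9.13
G1 X13.55 Y9.45
G1 X14.85 Y10.79
G1 X15.12 Y12.65
M2 ; end

The solid is a regular 10-sided pyramid, base circumscribed radius ≈ 12.1 mm, apex at z ≈ 20.9 mm. Slicing at Δz = 5.24 mm — 4 equal slices spanning the solid's height, so layer i sits at z = i·h/4 — gives 3 non-empty perimeters. Each is a 10-segment closed polygon; G0 lifts to the layer z and rapids to the start vertex, then G1 traces the edges. The cross-section shrinks linearly with z (the slice at the apex is degenerate and omitted).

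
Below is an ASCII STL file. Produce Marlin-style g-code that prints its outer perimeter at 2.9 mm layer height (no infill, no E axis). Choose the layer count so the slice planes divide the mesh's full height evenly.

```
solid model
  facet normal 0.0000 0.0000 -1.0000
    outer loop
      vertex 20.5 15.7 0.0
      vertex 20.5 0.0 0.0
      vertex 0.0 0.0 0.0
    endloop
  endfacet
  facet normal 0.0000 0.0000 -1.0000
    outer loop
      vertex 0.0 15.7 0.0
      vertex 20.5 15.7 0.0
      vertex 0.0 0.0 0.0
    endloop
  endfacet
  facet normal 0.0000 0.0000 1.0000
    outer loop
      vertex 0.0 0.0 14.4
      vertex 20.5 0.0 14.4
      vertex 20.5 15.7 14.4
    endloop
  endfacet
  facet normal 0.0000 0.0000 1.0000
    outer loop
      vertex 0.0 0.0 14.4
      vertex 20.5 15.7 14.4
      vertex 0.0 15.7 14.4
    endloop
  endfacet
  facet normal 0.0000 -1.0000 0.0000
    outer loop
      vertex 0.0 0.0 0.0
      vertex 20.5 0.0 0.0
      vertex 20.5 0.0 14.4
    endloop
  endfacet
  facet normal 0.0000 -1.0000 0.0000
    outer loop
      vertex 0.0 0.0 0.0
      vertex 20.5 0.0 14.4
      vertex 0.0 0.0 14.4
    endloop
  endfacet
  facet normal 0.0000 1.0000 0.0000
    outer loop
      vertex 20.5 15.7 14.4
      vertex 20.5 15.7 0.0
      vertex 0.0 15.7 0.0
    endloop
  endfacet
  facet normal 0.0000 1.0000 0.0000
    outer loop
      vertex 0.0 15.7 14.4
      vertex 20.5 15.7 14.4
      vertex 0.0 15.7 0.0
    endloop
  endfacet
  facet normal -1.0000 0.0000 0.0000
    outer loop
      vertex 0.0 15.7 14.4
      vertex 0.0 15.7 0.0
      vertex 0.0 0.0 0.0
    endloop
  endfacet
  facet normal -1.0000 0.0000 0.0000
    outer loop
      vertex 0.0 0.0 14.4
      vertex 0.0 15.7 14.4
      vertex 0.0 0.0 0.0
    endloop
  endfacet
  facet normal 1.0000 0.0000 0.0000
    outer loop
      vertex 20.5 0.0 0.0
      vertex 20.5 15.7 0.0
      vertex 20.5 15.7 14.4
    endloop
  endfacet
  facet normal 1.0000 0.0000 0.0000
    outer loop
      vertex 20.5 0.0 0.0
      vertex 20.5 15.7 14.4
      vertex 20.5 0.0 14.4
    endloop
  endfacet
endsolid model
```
; perimeter-only toolpath
G21 ; units = mm
G90 ; absolute positioning
G28 ; home
; layer 1
G0 Z2.9
G0 X0.0 Y0.0
G1 X20.5 Y0.0
G1 X20.5 Y15.7
G1 X0.0 Y15.7
G1 X0.0 Y0.0
; layer 2
G0 Z5.8
G0 X0.0 Y0.0
G1 X20.5 Y0.0
G1 X20.5 Y15.7
G1 X0.0 Y15.7
G1 X0.0 Y0.0
; layer 3
G0 Z8.6
G0 X0.0 Y0.0
G1 X20.5 Y0.0
G1 X20.5 Y15.7
G1 X0.0 Y15.7
G1 X0.0 Y0.0
; layer 4
G0 Z11.5
G0 X0.0 Y0.0
G1 X20.5 Y0.0
G1 X20.5 Y15.7
G1 X0.0 Y15.7
G1 X0.0 Y0.0
; layer 5
G0 Z14.4
G0 X0.0 Y0.0
G1 X20.5 Y0.0
G1 X20.5 Y15.7
G1 X0.0 Y15.7
G1 X0.0 Y0.0
M2 ; end

The solid is a rectangular box, roughly 20.5 × 15.7 mm footprint and 14.4 mm tall. Slicing at Δz = 2.9 mm — 5 equal slices spanning the solid's height, so layer i sits at z = i·h/5 — gives 5 non-empty perimeters. Each is a 4-segment closed polygon; G0 lifts to the layer z and rapids to the start vertex, then G1 traces the edges.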